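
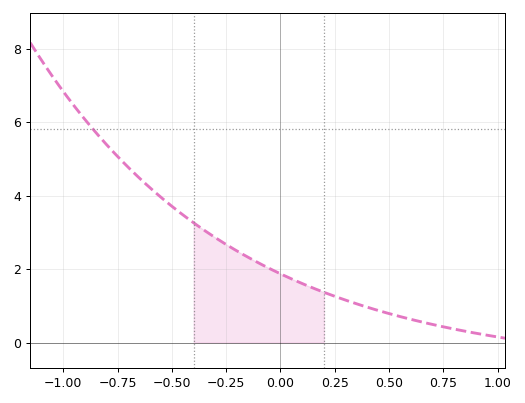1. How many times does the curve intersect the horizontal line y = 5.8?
1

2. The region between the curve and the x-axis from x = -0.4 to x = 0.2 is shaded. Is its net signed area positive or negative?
positive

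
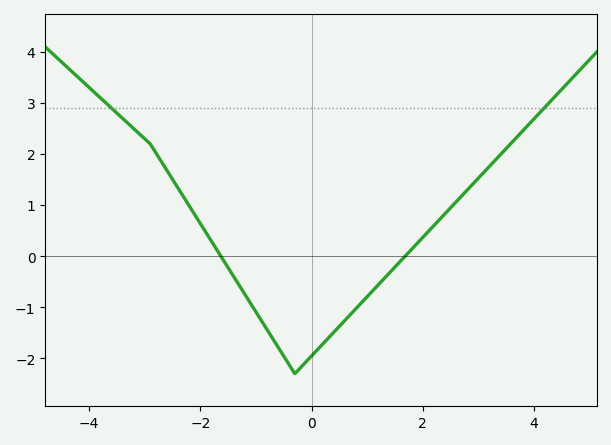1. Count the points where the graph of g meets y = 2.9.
2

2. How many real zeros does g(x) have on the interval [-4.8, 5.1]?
2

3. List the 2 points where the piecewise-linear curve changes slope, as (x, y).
(-2.9, 2.2); (-0.3, -2.3)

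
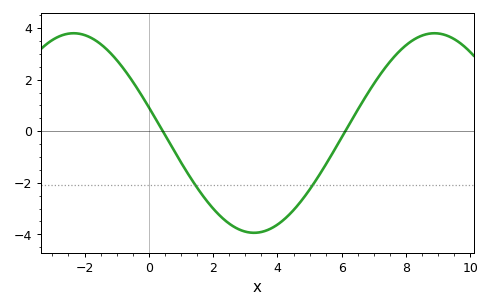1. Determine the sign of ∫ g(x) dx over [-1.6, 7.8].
negative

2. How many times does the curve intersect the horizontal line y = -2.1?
2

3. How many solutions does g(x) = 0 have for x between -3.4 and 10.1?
2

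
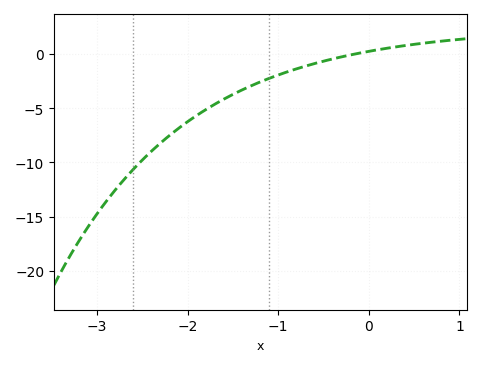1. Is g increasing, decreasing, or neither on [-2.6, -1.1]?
increasing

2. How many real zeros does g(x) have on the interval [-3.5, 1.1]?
1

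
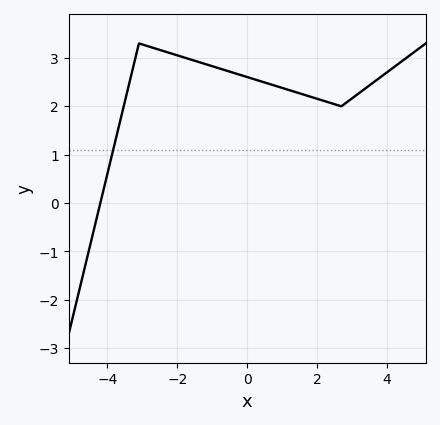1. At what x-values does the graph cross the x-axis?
-4.21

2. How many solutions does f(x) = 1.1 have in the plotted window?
1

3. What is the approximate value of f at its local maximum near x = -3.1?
3.3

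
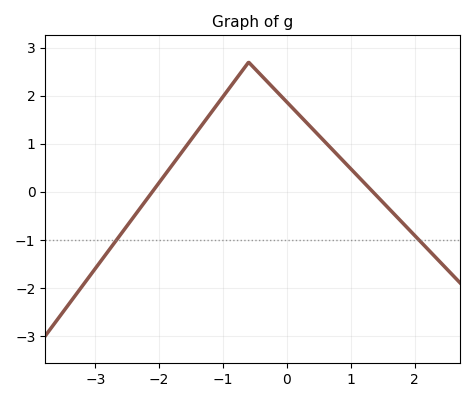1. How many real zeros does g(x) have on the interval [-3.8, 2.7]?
2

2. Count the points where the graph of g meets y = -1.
2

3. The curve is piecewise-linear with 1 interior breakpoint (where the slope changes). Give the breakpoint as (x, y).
(-0.6, 2.7)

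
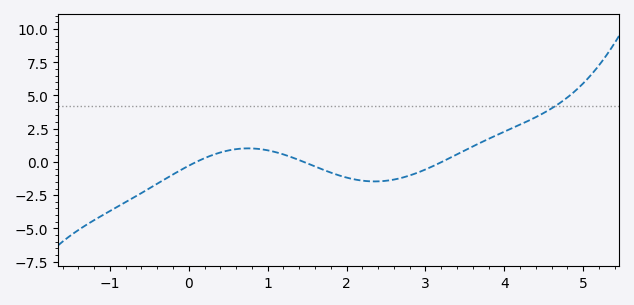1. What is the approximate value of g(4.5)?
3.6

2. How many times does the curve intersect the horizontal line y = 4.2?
1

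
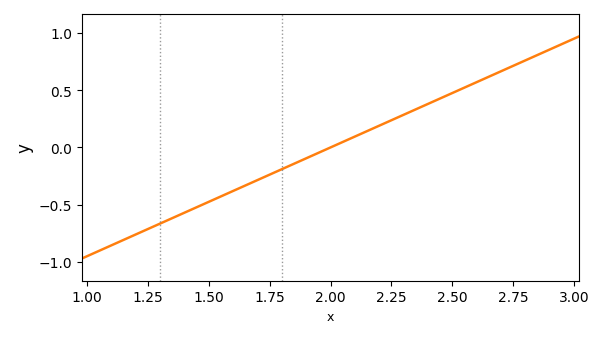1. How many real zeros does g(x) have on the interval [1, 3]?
1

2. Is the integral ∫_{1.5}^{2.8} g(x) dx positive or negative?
positive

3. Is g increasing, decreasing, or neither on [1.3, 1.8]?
increasing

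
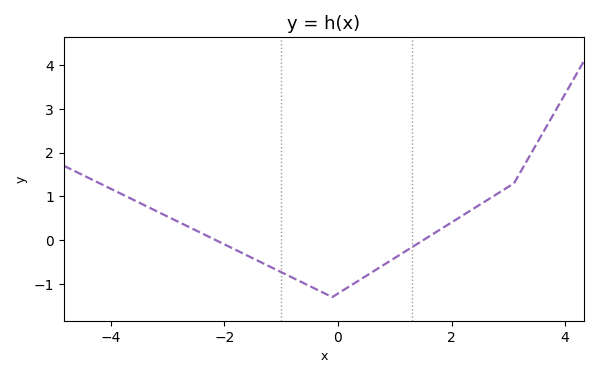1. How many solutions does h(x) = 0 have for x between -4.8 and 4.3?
2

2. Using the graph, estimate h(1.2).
-0.2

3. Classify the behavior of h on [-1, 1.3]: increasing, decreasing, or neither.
neither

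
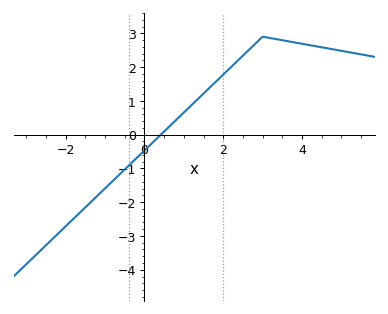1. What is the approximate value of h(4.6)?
2.56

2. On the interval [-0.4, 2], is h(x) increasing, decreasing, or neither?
increasing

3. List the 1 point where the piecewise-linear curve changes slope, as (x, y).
(3, 2.9)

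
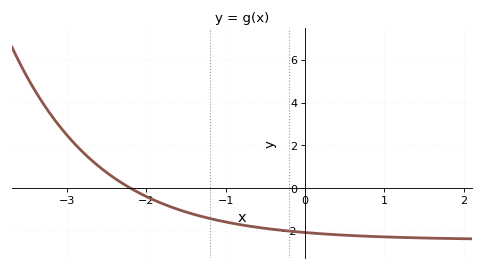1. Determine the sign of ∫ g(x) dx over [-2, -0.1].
negative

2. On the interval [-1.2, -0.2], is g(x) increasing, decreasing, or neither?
decreasing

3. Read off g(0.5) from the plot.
-2.2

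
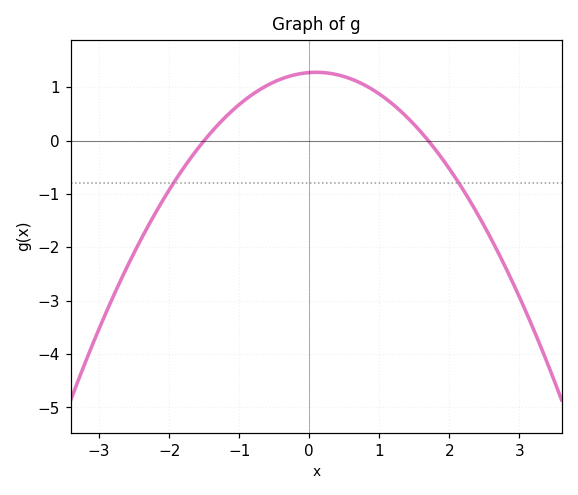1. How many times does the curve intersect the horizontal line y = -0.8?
2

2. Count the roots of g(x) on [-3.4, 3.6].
2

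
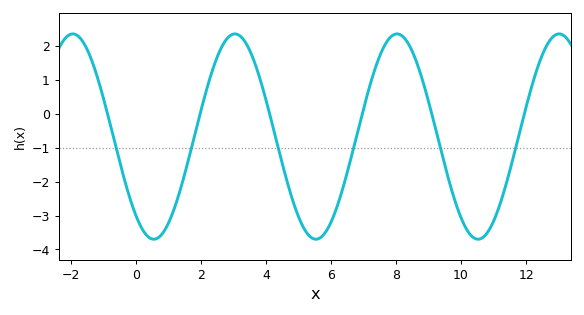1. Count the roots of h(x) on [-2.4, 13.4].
6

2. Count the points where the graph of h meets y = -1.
6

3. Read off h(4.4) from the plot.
-1.1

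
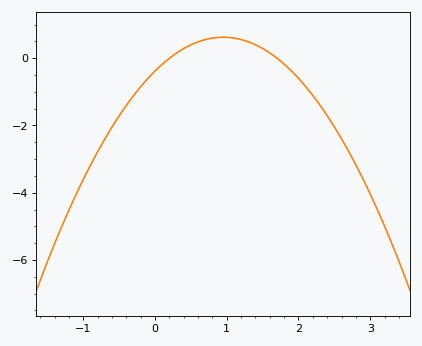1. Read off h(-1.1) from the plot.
-4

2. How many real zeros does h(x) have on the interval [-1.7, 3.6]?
2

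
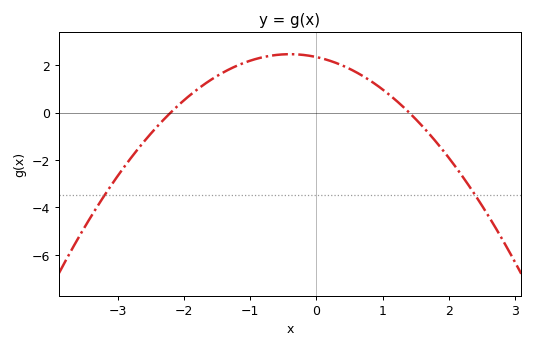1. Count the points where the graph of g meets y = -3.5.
2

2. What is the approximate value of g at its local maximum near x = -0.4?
2.4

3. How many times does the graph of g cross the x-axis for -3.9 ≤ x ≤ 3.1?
2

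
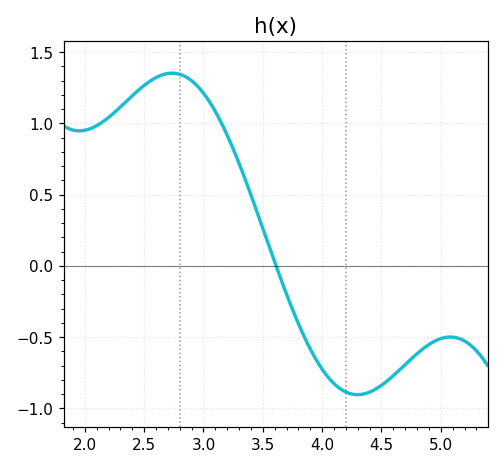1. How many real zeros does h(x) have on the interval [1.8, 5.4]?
1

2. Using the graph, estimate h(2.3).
1.11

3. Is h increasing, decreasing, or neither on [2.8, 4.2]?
decreasing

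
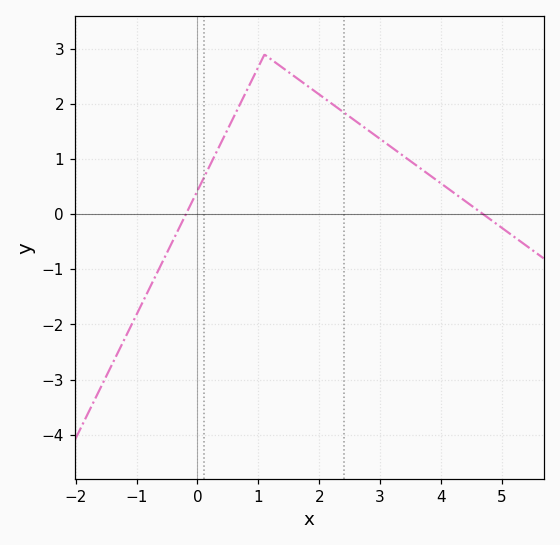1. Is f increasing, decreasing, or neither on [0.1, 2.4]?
neither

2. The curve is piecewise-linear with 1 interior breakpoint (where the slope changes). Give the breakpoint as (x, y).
(1.1, 2.9)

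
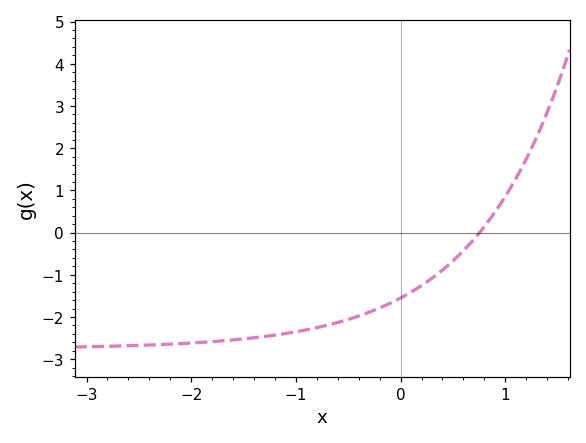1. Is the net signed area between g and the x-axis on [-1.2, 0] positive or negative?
negative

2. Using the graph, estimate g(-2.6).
-2.7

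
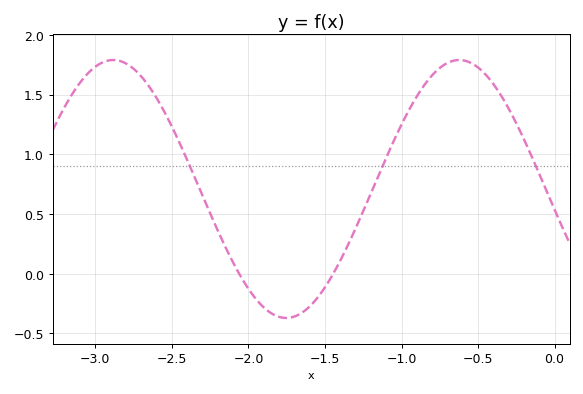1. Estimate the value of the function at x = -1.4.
0.1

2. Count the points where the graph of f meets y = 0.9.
3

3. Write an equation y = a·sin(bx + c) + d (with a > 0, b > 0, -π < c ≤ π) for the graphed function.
y = 1.08sin(2.8x - 3) + 0.71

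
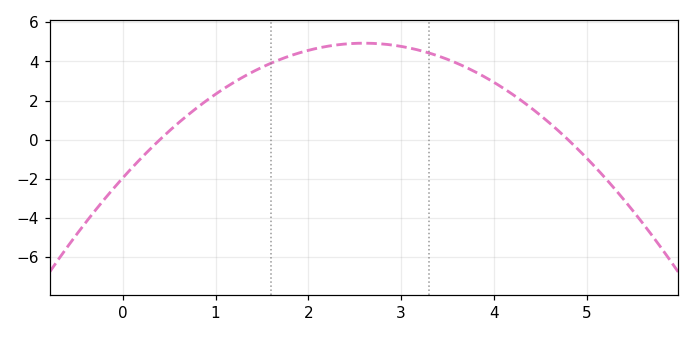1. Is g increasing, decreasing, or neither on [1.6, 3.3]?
neither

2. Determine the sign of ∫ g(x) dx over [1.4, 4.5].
positive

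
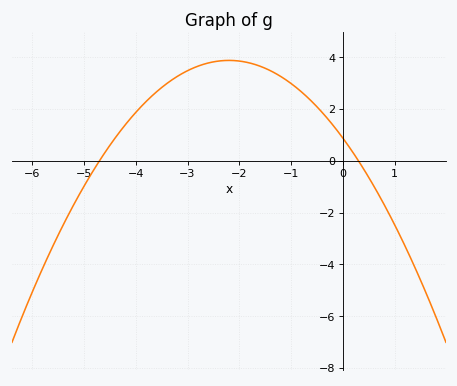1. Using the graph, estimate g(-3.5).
2.8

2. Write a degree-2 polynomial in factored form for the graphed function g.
y = -0.62(x + 4.7)(x - 0.3)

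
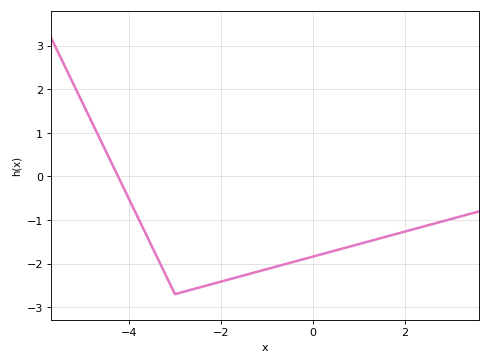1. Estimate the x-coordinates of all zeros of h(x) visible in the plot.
-4.2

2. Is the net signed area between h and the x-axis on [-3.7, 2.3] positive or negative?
negative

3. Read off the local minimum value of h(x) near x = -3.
-2.7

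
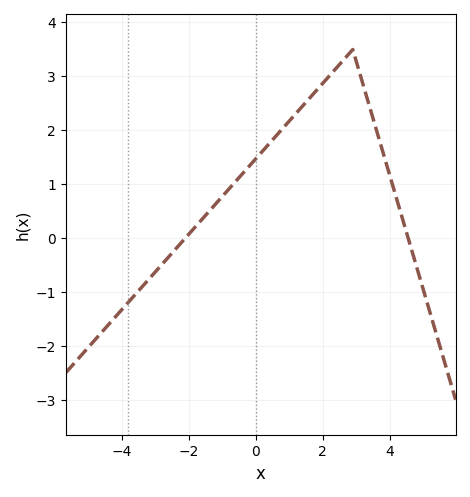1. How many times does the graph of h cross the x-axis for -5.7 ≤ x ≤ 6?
2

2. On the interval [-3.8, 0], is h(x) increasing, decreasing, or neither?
increasing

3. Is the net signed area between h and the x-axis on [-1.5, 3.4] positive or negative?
positive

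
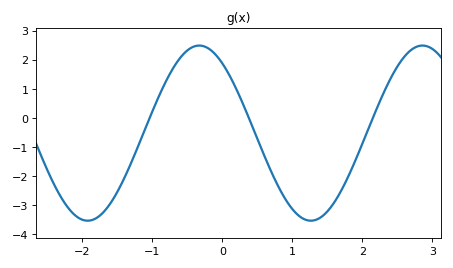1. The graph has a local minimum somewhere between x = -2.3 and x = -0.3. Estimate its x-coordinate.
-1.92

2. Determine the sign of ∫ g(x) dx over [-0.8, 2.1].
negative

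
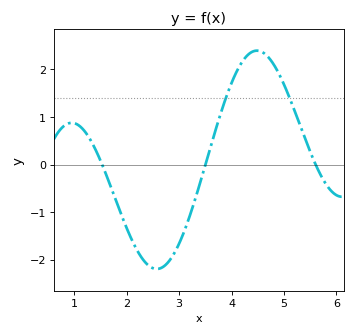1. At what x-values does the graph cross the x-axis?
1.53, 3.5, 5.6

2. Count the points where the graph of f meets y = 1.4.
2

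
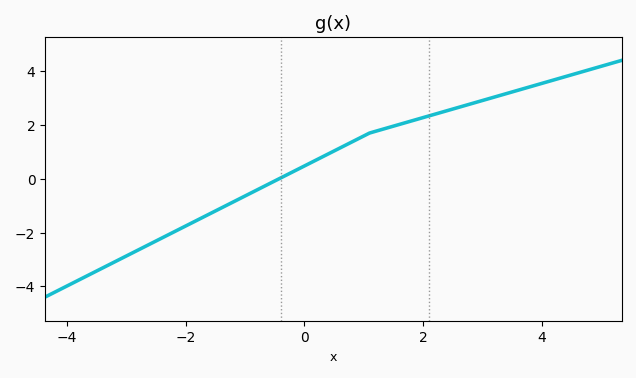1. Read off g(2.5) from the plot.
2.59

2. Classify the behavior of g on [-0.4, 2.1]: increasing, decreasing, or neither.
increasing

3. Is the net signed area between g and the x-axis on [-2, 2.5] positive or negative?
positive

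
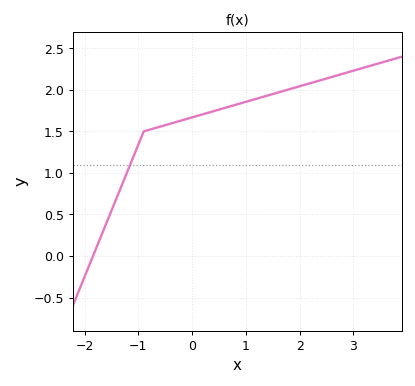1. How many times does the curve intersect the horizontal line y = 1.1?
1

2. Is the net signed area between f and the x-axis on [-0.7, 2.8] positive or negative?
positive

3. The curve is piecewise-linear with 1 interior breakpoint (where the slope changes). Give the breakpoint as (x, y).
(-0.9, 1.5)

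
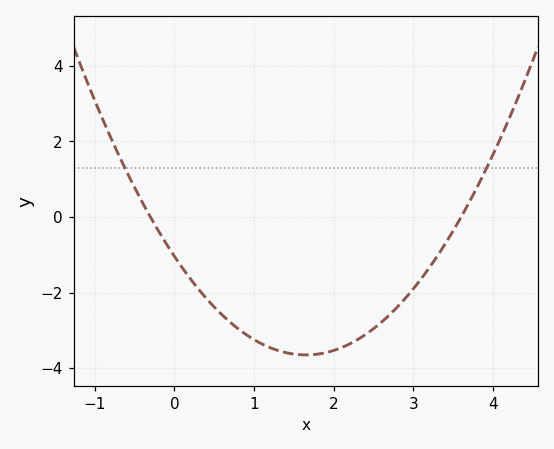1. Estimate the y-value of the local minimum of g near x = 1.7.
-3.6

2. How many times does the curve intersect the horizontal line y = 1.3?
2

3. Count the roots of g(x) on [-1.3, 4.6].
2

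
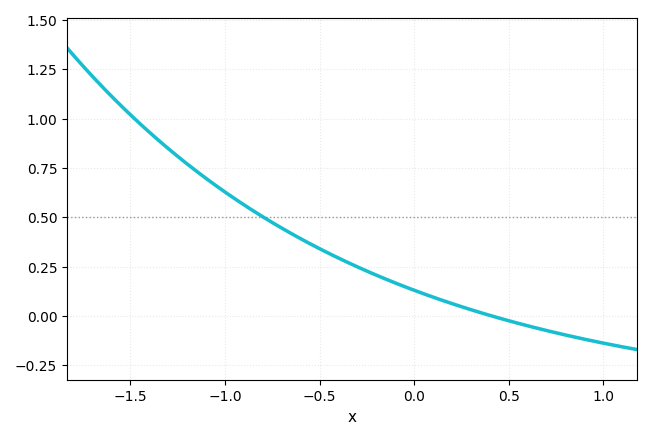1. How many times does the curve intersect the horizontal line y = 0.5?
1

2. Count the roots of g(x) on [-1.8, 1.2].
1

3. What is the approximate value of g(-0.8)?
0.5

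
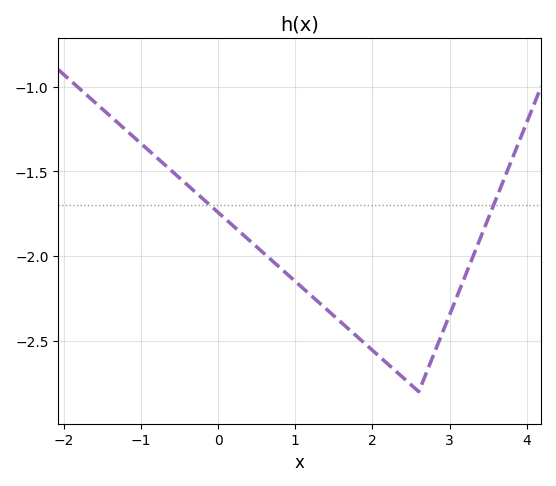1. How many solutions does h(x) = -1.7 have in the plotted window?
2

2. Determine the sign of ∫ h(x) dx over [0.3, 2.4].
negative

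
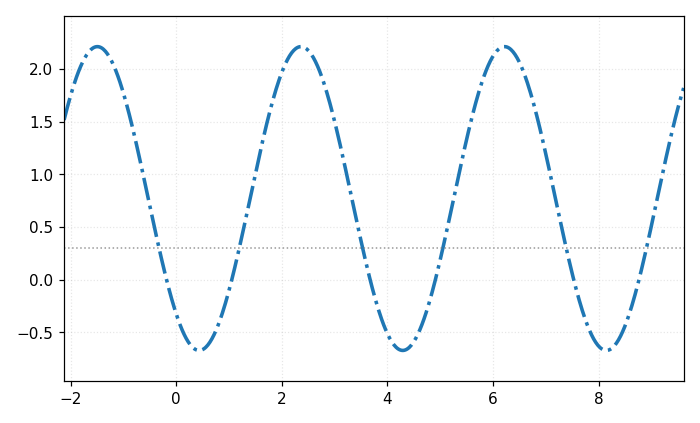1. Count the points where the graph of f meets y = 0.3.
6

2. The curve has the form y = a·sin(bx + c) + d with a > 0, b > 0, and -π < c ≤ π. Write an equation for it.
y = 1.44sin(1.63x - 2.28) + 0.77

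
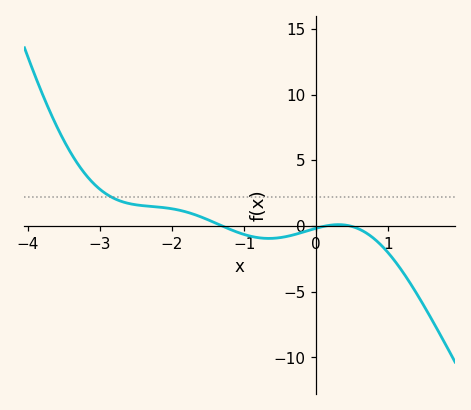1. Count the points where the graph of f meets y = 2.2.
1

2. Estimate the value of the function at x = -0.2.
-0.495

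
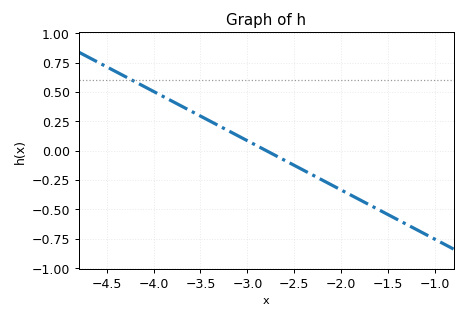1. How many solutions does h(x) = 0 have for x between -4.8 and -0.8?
1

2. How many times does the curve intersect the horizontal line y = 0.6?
1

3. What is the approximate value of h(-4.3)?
0.63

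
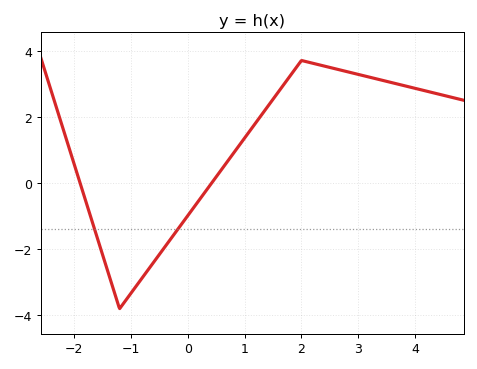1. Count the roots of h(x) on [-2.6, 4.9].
2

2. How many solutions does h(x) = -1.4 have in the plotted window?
2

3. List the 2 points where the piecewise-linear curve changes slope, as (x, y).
(-1.2, -3.8); (2, 3.7)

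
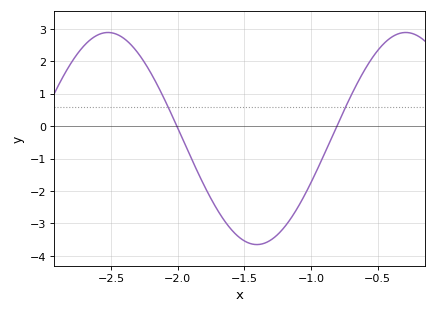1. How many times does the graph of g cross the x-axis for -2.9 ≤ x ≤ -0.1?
2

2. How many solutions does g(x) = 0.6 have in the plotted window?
2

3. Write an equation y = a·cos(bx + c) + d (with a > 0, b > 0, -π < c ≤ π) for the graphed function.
y = 3.27cos(2.81x + 0.812) - 0.38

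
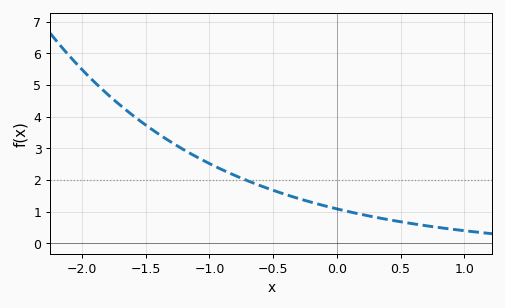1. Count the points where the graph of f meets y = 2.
1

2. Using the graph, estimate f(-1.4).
3.46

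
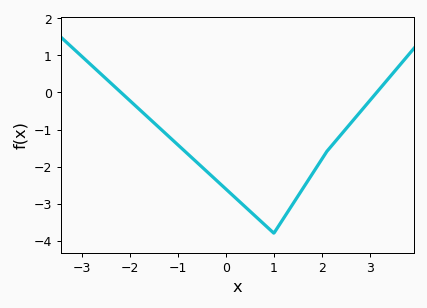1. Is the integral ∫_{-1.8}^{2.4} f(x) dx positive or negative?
negative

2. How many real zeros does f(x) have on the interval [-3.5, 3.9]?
2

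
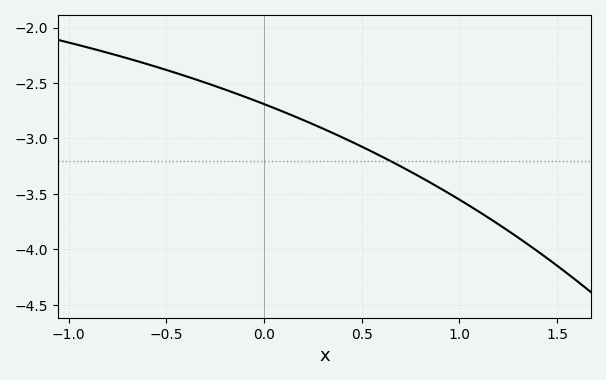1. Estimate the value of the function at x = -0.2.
-2.56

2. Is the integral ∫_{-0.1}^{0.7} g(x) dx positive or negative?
negative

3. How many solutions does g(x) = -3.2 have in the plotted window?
1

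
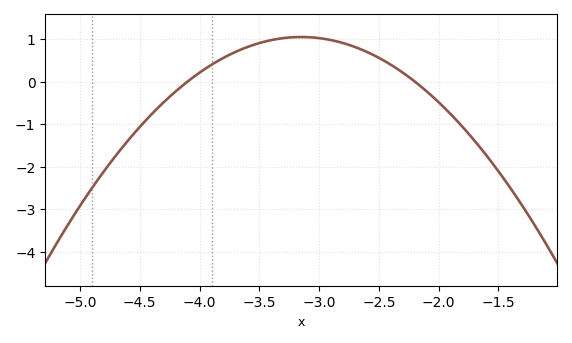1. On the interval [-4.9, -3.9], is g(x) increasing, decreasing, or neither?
increasing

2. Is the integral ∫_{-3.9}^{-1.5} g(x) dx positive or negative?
positive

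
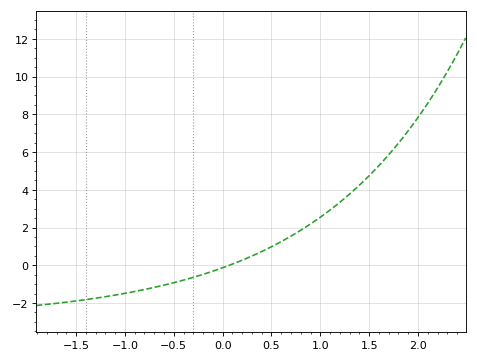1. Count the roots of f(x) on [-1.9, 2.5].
1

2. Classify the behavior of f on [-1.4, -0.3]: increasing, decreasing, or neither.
increasing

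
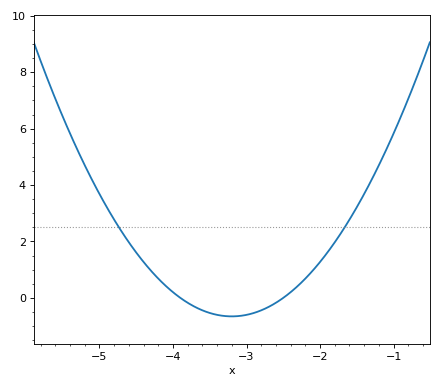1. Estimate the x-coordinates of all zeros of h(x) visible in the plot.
-3.9, -2.5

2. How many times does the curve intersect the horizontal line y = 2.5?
2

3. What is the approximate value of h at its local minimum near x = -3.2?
-0.6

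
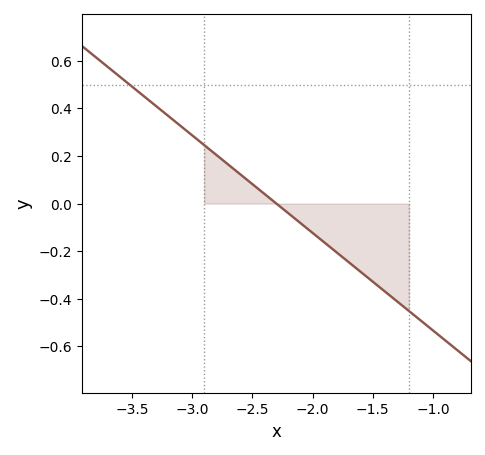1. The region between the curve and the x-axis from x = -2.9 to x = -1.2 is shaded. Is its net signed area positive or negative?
negative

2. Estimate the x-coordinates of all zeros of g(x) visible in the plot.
-2.3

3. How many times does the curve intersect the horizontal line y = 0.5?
1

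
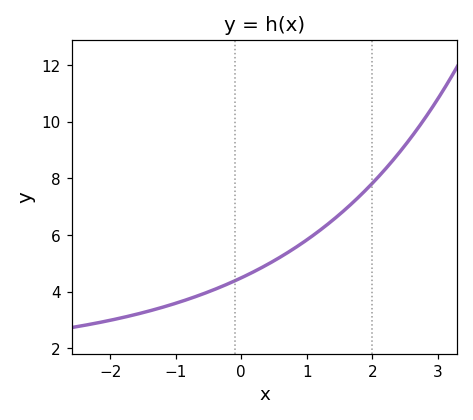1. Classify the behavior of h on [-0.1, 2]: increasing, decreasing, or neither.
increasing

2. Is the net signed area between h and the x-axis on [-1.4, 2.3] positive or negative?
positive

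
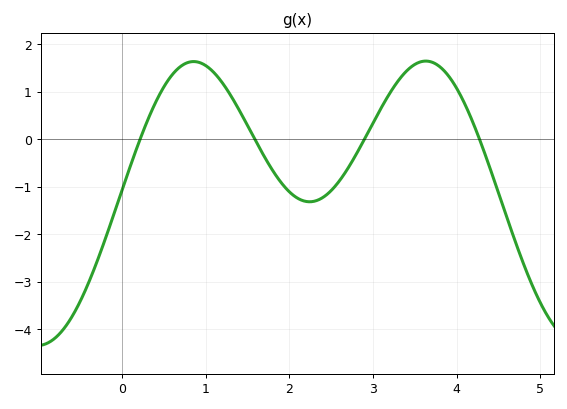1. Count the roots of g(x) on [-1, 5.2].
4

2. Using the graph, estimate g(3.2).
1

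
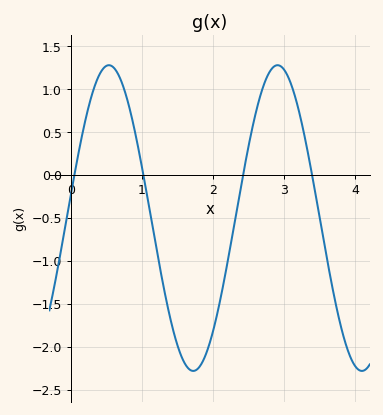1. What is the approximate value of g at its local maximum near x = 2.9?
1.28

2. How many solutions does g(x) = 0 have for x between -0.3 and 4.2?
4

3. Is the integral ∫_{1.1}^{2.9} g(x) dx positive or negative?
negative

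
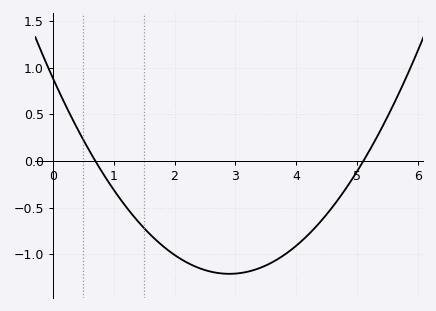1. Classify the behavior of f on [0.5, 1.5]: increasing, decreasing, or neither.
decreasing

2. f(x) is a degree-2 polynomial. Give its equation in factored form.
y = 0.25(x - 0.7)(x - 5.1)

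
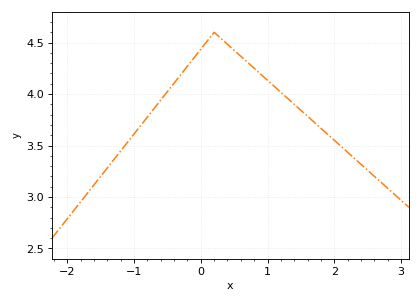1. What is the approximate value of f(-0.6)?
3.94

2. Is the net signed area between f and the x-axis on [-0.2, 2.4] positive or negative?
positive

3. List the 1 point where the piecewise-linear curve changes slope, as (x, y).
(0.2, 4.6)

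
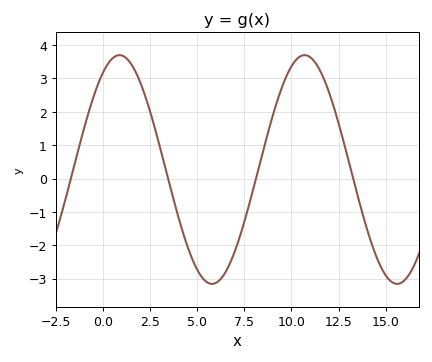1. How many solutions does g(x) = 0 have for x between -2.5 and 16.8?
4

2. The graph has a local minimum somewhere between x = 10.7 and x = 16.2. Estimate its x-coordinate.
15.5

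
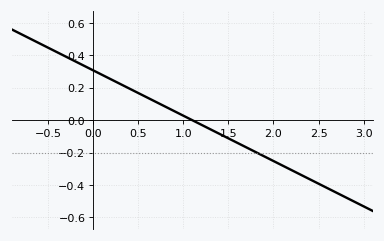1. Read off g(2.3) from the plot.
-0.34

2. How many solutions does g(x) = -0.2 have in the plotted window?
1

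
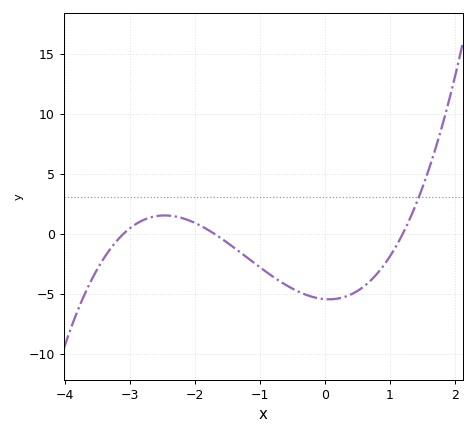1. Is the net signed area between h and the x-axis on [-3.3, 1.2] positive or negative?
negative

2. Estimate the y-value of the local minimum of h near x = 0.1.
-5.5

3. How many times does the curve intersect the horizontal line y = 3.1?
1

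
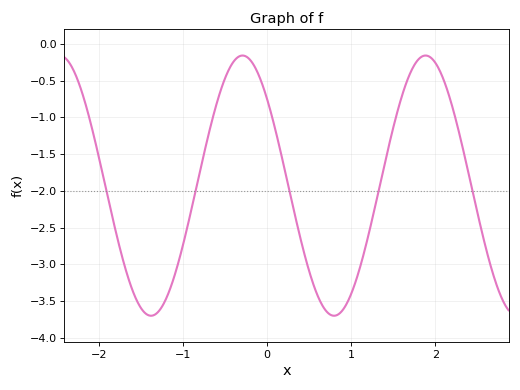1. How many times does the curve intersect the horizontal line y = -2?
5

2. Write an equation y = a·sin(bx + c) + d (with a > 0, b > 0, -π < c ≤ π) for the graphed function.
y = 1.77sin(2.9x + 2.4) - 1.93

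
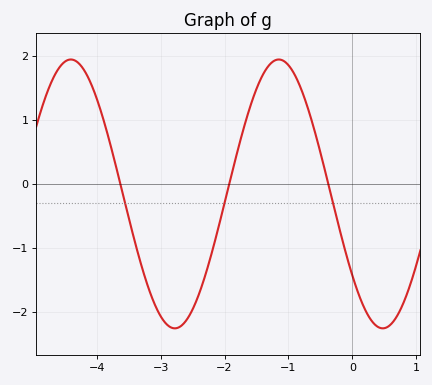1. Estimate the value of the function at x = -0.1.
-1.09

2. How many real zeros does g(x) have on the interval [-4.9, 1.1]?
3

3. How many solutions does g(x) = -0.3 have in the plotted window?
3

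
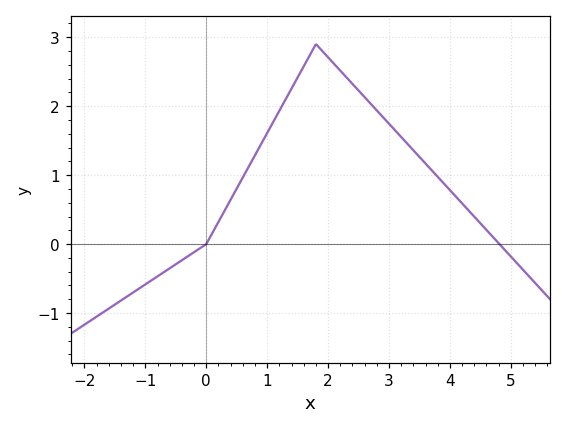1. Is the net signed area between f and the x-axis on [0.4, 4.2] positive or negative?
positive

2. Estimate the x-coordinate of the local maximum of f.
1.8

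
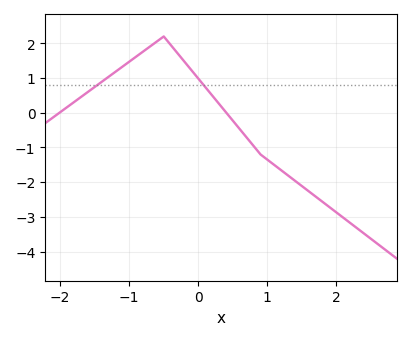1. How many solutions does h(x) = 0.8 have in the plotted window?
2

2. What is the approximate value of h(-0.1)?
1.2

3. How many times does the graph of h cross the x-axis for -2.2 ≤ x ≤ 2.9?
2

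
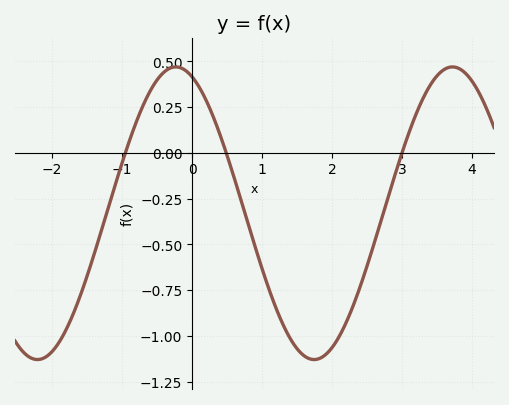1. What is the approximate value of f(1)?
-0.634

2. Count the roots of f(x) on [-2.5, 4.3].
3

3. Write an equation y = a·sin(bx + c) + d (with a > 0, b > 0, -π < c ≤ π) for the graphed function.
y = 0.8sin(1.59x + 1.94) - 0.33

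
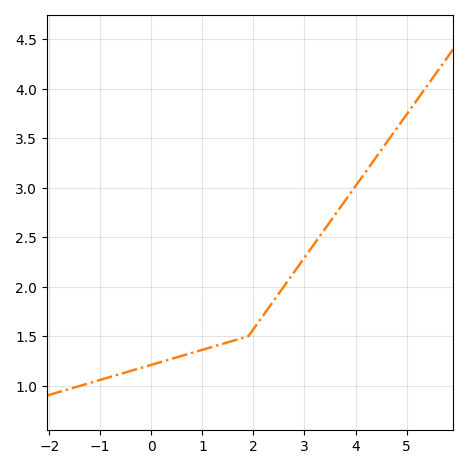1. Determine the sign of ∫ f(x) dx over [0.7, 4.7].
positive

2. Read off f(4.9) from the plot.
3.65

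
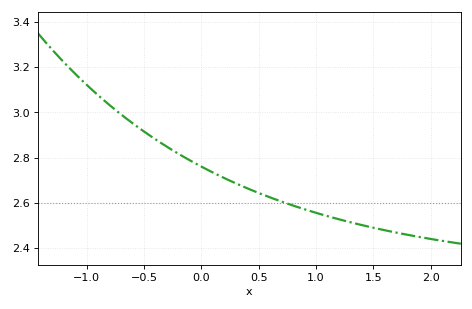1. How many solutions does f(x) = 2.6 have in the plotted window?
1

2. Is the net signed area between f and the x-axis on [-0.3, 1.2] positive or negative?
positive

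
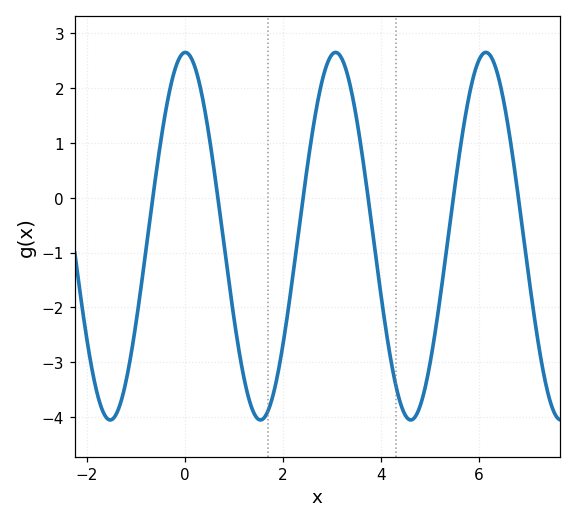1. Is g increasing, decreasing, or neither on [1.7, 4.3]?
neither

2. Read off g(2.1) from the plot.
-2.09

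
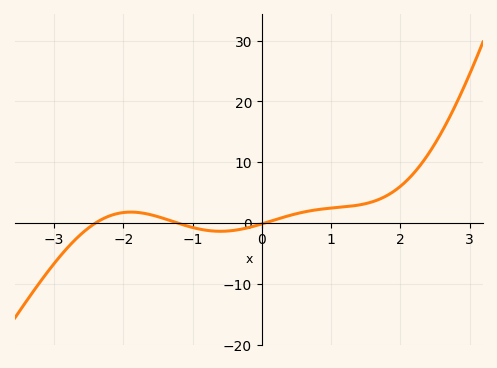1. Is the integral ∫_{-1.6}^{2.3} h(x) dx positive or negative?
positive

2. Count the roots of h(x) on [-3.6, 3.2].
3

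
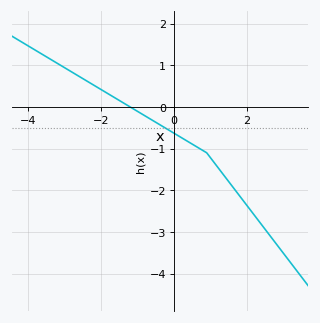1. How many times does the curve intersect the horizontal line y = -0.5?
1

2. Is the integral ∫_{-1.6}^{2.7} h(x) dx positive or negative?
negative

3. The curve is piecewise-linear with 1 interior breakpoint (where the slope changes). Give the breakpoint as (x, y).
(0.9, -1.1)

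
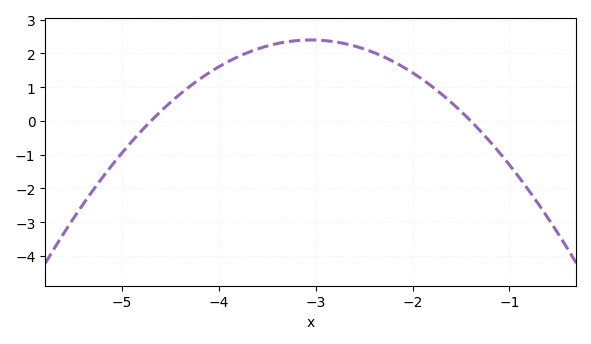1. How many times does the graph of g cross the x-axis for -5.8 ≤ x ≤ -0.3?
2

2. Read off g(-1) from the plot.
-1.3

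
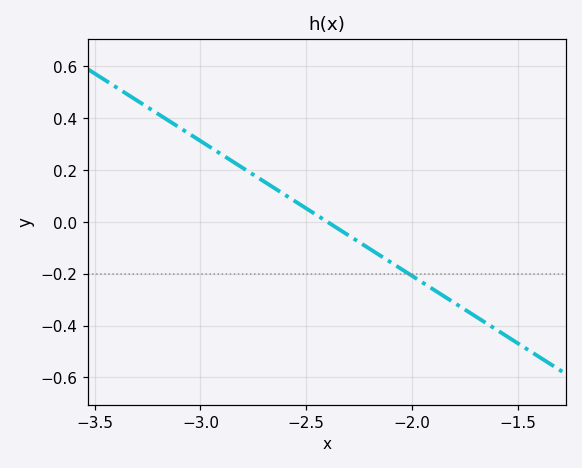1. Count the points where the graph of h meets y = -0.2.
1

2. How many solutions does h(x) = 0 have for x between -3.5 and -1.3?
1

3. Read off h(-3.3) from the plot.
0.46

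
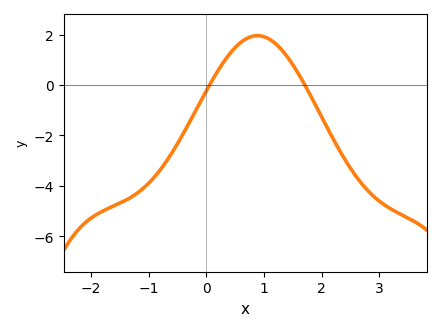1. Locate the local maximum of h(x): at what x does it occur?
0.886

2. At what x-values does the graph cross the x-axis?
0.055, 1.71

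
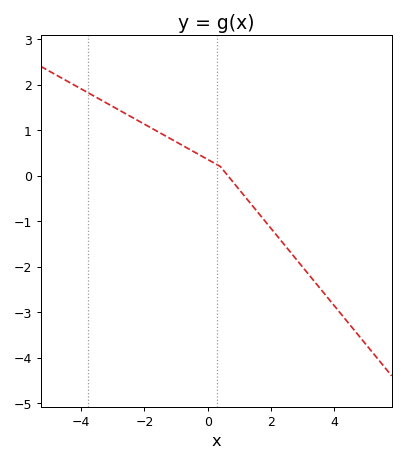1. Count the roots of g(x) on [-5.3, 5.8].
1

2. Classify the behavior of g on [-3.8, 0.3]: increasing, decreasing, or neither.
decreasing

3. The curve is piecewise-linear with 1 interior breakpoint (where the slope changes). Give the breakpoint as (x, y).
(0.4, 0.2)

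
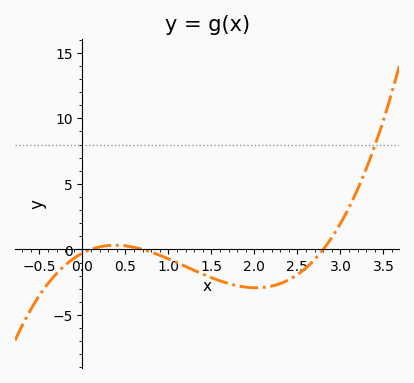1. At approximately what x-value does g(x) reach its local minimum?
2.02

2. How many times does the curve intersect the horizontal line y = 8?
1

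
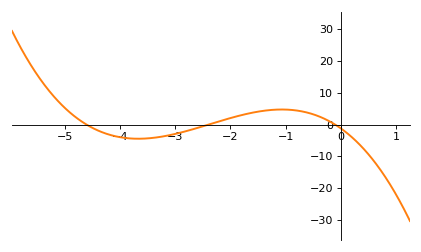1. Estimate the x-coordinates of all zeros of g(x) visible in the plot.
-4.6, -2.4, -0.1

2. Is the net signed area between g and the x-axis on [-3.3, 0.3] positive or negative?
positive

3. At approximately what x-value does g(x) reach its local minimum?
-3.7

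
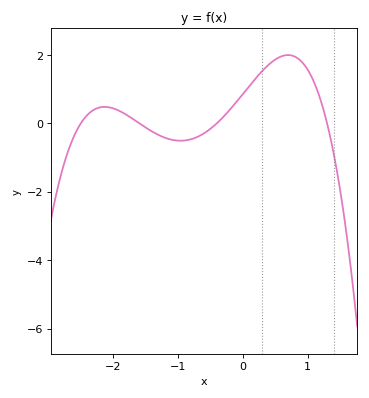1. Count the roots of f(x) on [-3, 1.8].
4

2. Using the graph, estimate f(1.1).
1.2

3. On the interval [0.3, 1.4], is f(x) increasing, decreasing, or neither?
neither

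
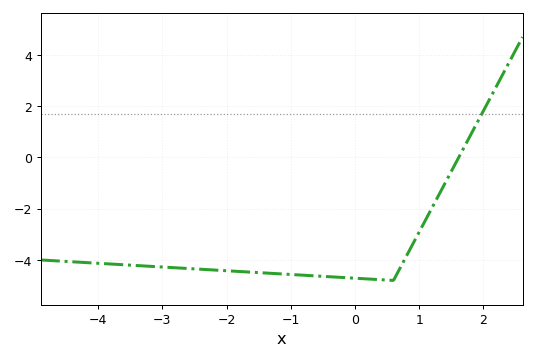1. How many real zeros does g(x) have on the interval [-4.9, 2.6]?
1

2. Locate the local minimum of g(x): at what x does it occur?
0.6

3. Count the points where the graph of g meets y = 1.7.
1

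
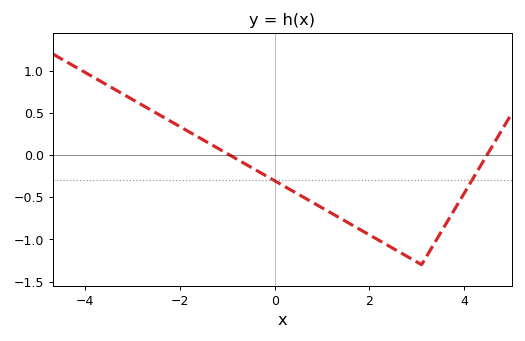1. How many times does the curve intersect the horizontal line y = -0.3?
2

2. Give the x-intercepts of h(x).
-1, 4.4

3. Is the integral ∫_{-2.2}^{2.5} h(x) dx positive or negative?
negative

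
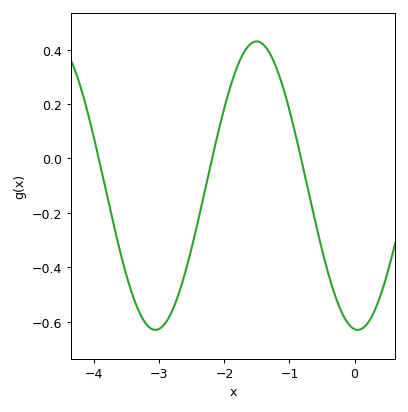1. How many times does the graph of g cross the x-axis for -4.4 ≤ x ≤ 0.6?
3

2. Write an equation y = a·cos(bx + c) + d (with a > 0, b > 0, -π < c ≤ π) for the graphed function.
y = 0.53cos(2x + 3) - 0.1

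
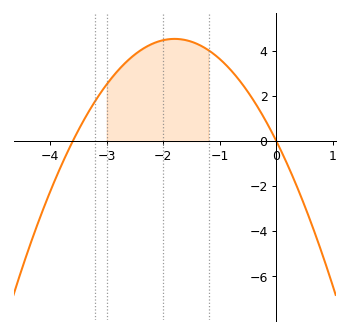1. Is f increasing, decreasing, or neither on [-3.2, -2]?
increasing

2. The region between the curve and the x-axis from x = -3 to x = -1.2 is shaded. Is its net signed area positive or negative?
positive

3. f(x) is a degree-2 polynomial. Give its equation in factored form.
y = -1.4(x + 3.6)(x - 0)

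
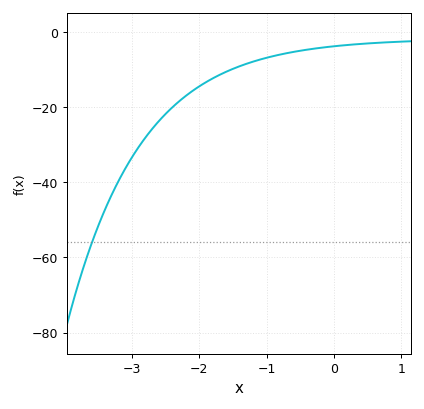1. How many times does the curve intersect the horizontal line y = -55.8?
1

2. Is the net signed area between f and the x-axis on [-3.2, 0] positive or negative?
negative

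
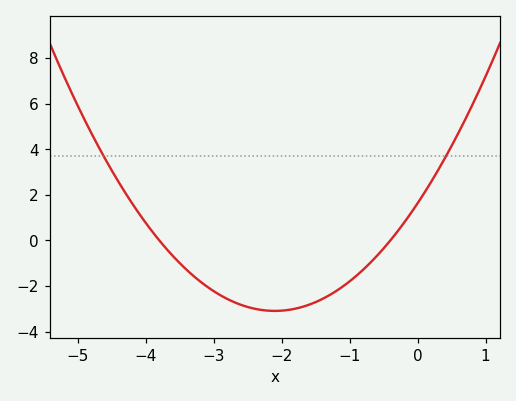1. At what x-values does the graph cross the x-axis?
-3.8, -0.4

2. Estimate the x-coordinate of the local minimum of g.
-2.1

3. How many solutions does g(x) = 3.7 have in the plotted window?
2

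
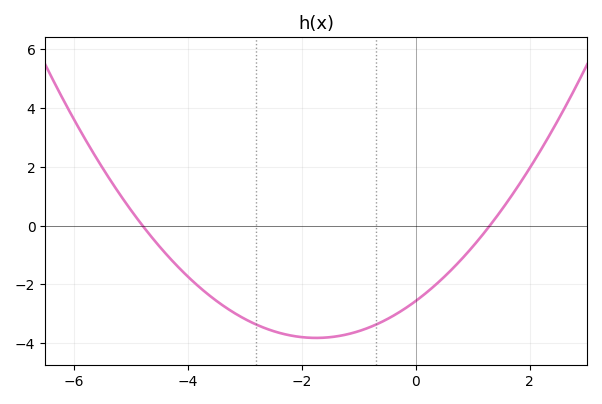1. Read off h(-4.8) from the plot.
0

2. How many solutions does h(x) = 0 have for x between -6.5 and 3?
2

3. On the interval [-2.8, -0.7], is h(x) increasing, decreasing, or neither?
neither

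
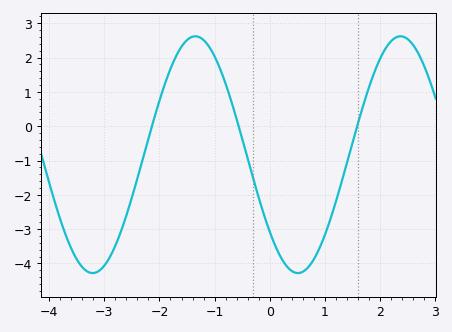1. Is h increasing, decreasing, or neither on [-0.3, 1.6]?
neither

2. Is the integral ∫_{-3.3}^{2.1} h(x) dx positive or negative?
negative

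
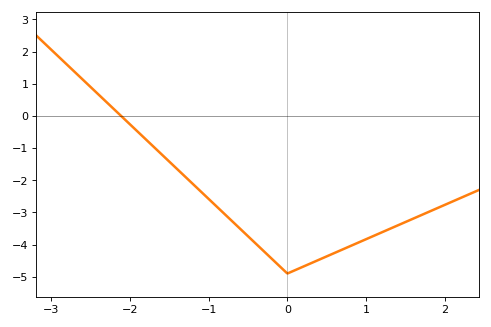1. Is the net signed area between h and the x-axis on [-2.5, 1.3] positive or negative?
negative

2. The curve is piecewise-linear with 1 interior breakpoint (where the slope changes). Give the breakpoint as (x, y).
(0, -4.9)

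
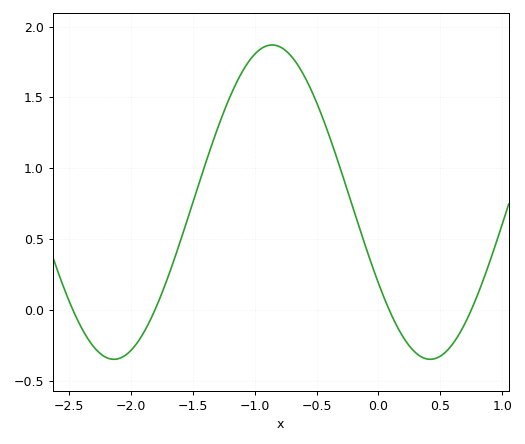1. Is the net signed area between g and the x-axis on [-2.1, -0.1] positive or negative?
positive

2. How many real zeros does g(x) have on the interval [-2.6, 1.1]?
4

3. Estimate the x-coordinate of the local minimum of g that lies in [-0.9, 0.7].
0.419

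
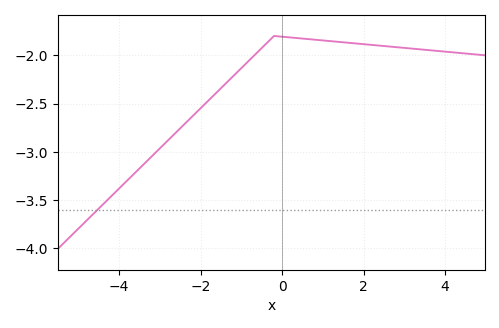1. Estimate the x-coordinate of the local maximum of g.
-0.197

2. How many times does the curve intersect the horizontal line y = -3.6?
1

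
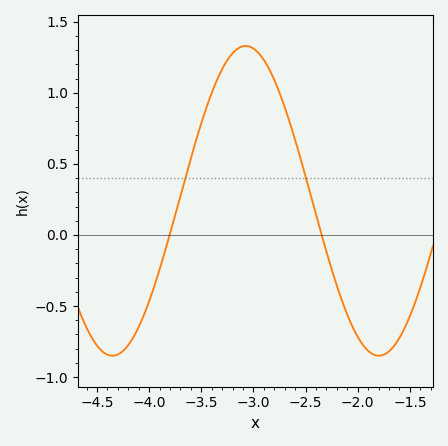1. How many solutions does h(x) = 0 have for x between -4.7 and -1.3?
2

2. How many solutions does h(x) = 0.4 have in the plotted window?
2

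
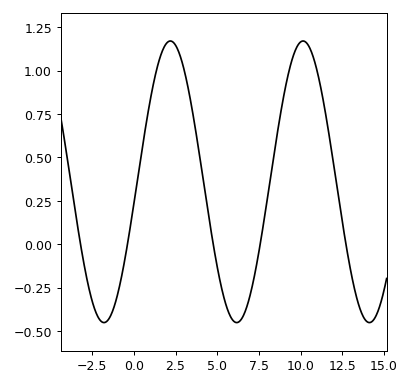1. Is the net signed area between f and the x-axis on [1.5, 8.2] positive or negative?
positive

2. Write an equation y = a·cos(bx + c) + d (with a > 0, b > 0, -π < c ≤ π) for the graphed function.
y = 0.81cos(0.79x - 1.7) + 0.36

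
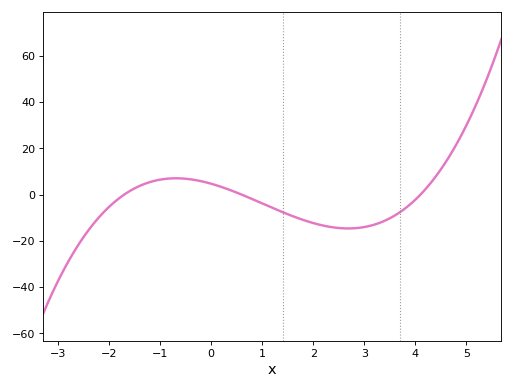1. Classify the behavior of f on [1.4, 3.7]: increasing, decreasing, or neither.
neither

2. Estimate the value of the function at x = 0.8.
-1.86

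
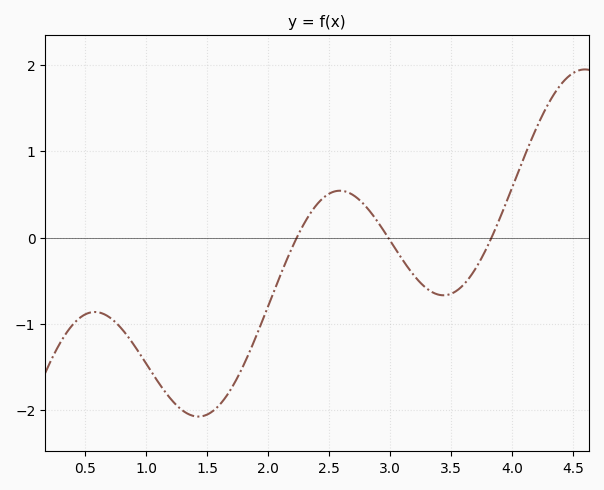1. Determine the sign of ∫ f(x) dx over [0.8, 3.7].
negative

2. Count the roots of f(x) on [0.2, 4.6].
3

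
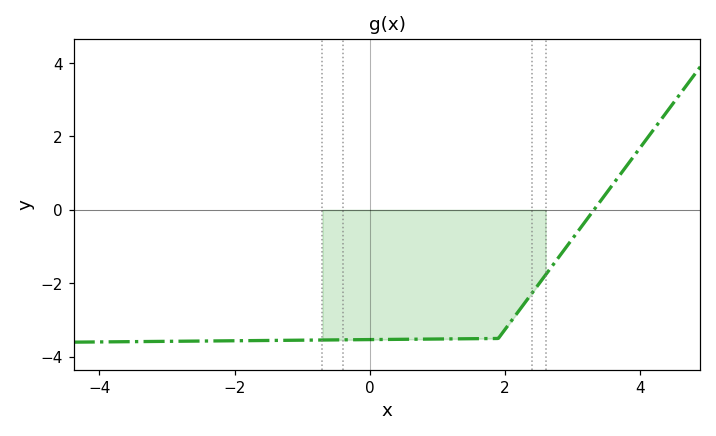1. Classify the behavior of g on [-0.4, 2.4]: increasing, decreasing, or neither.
increasing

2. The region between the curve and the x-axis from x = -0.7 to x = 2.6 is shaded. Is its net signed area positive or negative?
negative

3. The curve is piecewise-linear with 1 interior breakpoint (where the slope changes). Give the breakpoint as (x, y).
(1.9, -3.5)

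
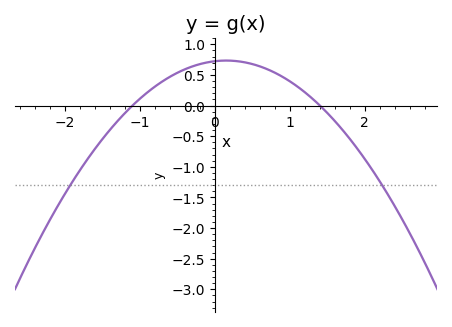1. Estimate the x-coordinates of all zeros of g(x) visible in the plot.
-1.1, 1.4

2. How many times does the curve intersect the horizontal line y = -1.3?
2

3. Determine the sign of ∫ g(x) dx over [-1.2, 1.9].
positive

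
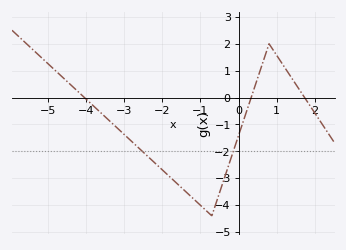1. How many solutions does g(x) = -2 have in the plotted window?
2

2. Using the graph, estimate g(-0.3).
-2.7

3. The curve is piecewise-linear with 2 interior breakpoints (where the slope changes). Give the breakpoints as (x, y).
(-0.7, -4.4); (0.8, 2)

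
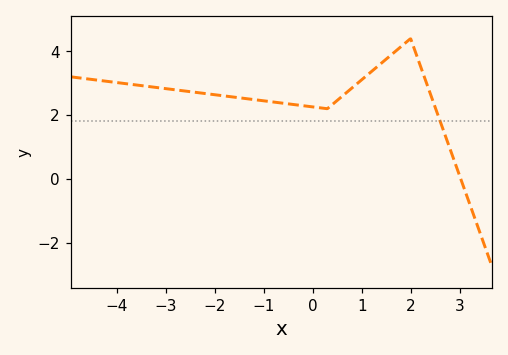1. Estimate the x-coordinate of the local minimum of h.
0.3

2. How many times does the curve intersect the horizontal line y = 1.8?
1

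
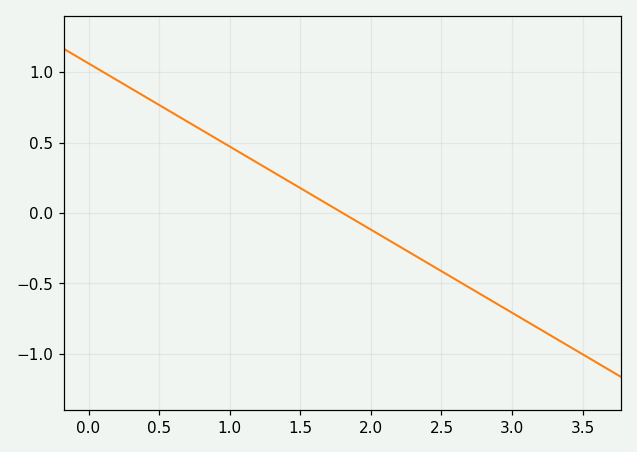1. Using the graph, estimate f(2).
-0.118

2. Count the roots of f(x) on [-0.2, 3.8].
1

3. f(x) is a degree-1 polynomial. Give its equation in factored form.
y = -0.59(x - 1.8)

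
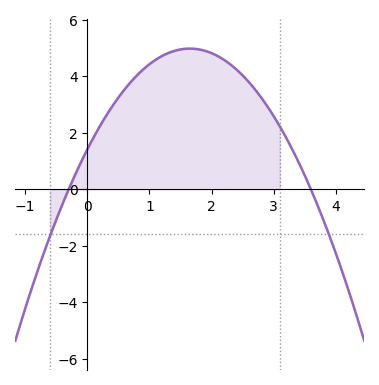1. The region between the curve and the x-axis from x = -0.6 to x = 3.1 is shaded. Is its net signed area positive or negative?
positive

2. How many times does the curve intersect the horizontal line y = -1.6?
2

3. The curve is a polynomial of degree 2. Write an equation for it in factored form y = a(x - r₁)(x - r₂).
y = -1.31(x + 0.3)(x - 3.6)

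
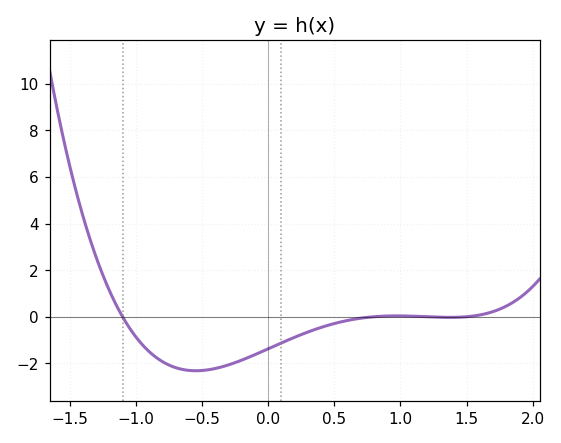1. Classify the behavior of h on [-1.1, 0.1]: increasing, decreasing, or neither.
neither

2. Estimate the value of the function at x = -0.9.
-1.4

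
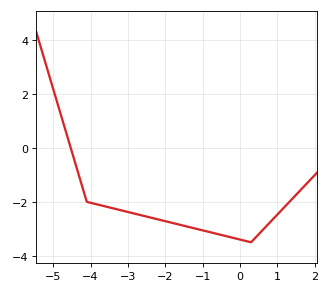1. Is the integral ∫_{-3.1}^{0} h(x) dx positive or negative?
negative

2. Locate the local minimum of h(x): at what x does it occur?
0.4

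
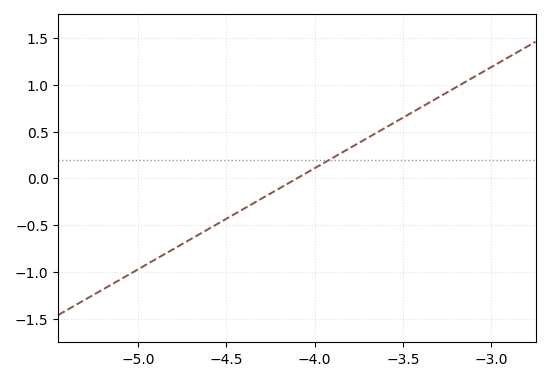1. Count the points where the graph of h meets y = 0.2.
1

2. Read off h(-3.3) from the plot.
0.864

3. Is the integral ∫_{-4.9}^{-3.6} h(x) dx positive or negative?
negative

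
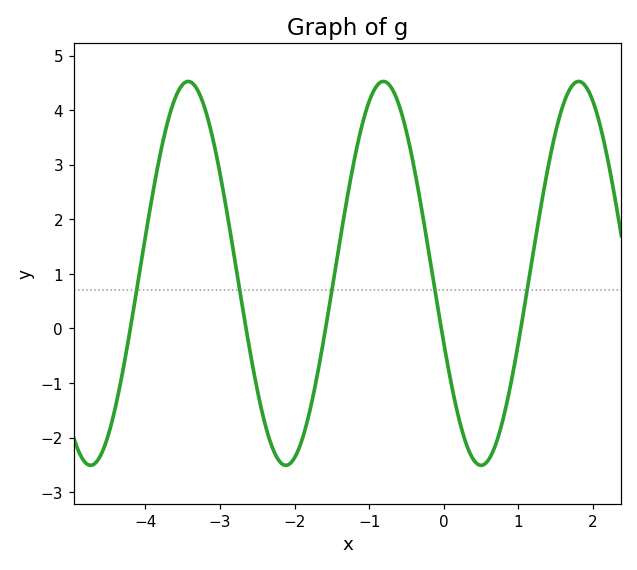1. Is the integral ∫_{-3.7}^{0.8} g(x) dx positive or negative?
positive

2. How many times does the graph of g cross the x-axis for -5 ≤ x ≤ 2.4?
5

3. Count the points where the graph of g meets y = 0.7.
5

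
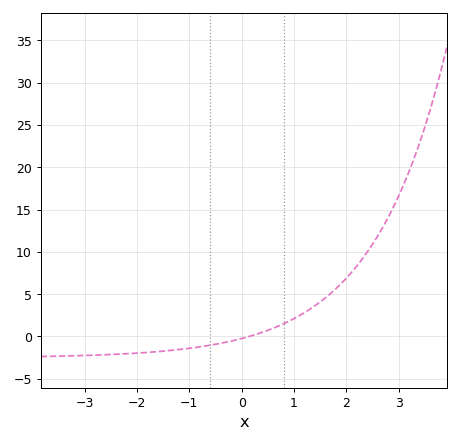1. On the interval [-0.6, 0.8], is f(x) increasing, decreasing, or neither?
increasing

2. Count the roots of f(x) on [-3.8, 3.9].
1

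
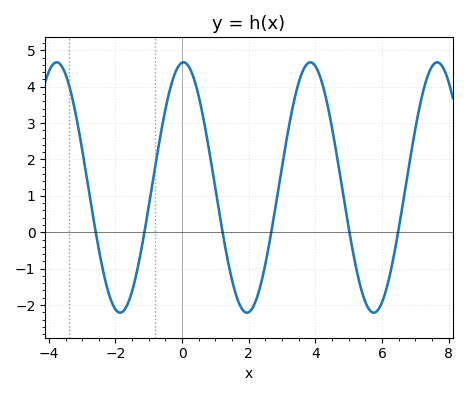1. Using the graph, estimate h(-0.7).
2.4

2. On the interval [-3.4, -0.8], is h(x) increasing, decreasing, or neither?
neither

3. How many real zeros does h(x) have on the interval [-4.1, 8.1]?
6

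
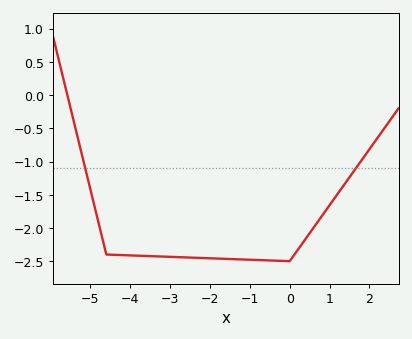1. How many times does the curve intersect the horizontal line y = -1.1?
2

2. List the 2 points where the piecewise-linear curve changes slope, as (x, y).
(-4.6, -2.4); (0, -2.5)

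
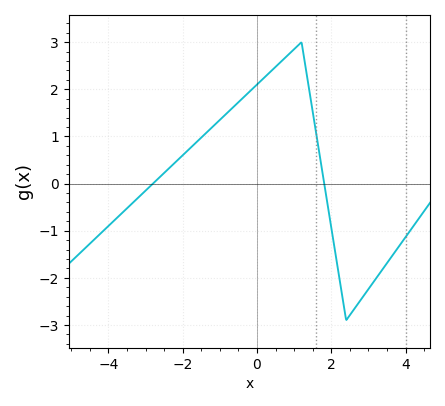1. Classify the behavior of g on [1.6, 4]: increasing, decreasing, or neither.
neither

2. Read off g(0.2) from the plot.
2.2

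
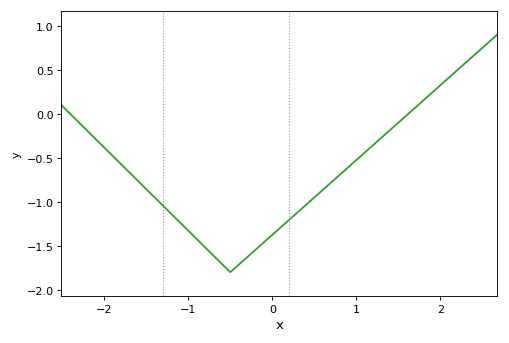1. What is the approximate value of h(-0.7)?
-1.6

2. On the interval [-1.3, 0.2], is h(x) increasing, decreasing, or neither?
neither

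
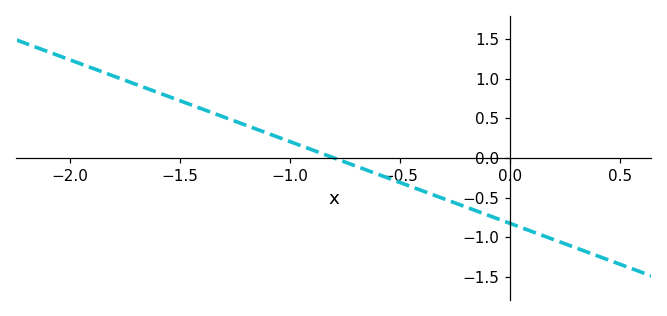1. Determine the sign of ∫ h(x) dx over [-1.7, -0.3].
positive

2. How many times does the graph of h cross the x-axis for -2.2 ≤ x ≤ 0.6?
1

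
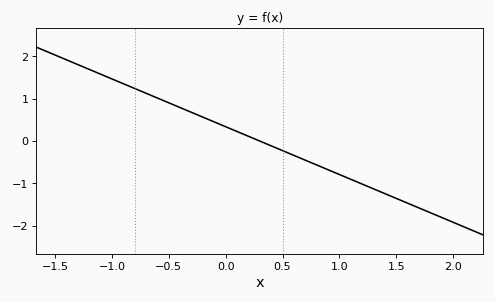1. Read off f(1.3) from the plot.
-1.1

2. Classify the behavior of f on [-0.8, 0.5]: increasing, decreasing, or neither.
decreasing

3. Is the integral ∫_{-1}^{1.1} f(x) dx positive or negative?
positive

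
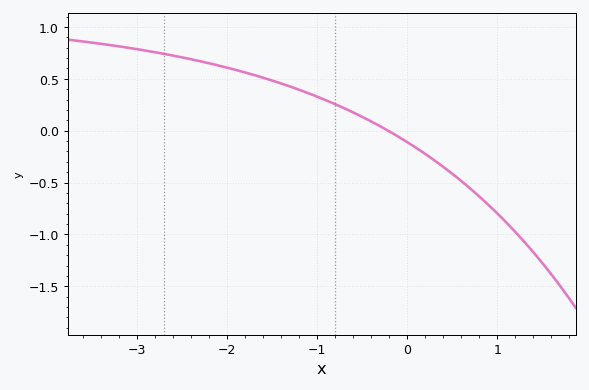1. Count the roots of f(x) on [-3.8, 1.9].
1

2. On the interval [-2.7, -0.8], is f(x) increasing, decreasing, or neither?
decreasing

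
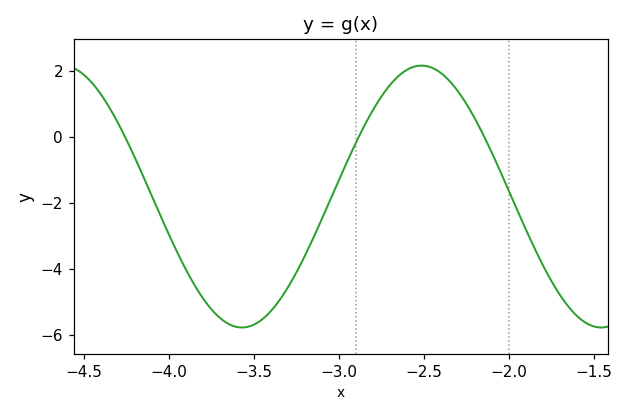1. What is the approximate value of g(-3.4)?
-5.28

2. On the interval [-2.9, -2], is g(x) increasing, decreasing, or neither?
neither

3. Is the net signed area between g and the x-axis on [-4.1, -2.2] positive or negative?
negative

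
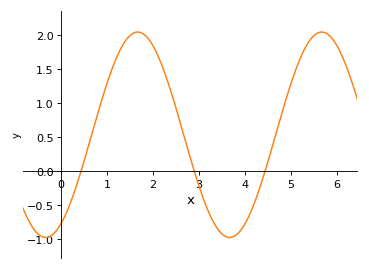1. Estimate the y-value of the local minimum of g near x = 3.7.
-0.97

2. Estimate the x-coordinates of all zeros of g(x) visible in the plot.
0.429, 2.9, 4.43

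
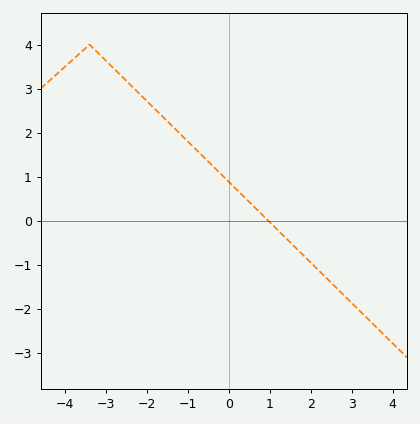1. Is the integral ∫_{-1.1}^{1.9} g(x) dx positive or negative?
positive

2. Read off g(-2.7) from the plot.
3.36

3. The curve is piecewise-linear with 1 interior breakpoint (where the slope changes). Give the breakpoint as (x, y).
(-3.4, 4)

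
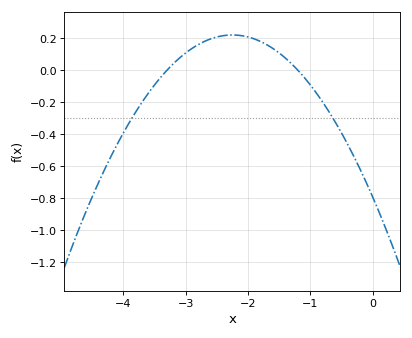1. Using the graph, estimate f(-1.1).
-0.044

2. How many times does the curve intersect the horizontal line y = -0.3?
2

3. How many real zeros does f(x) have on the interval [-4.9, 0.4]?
2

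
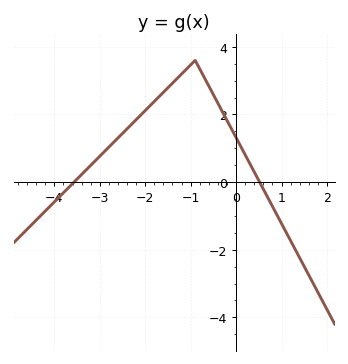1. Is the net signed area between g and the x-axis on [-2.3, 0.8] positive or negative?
positive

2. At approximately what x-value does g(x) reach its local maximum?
-0.901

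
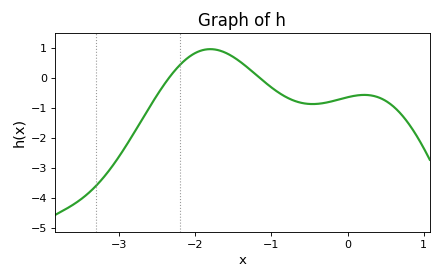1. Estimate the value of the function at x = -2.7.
-1.4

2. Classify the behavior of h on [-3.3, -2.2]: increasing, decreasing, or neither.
increasing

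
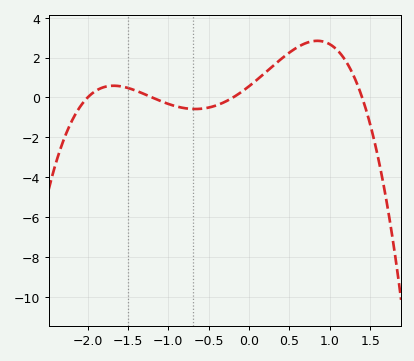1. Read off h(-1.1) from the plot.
-0.17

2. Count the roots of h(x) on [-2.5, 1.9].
4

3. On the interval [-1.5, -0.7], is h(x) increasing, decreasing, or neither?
decreasing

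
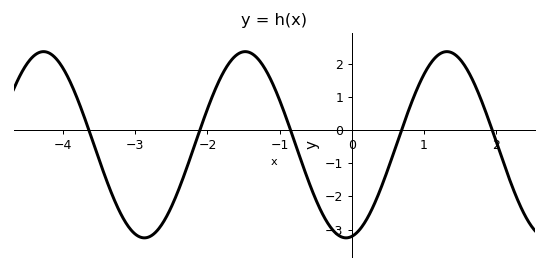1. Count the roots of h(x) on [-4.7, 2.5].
5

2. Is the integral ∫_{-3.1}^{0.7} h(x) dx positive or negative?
negative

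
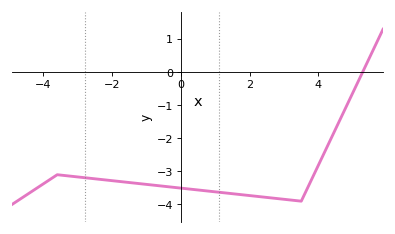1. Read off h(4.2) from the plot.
-2.37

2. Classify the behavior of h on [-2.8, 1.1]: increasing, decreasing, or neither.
decreasing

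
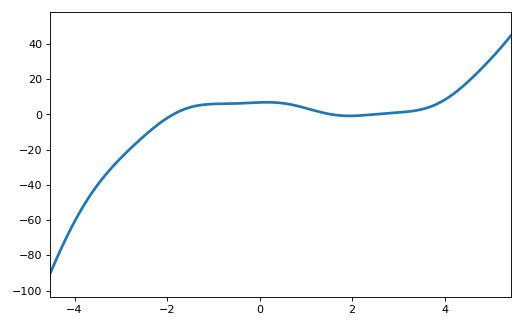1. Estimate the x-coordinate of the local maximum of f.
0.163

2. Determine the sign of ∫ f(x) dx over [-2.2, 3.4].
positive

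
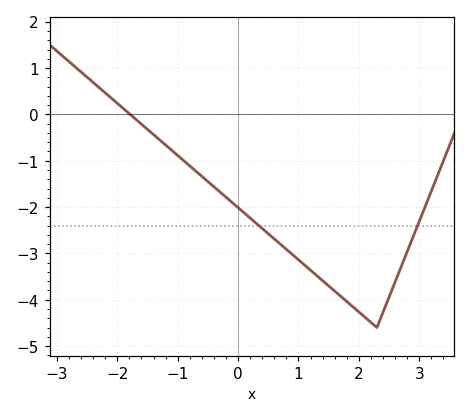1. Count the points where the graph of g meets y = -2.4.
2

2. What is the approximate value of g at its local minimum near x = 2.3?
-4.6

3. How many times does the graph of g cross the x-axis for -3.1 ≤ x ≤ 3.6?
1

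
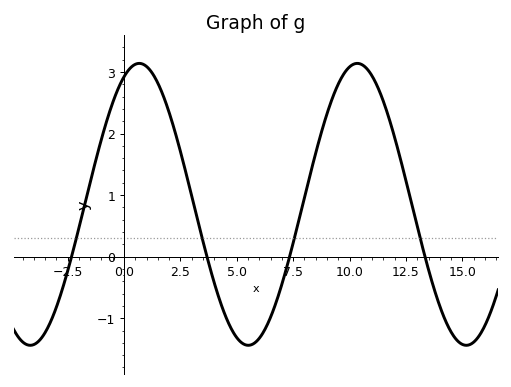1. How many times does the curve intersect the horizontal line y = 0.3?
4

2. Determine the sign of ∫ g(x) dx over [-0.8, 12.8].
positive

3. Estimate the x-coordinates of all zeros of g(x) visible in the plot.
-2.33, 3.68, 7.34, 13.3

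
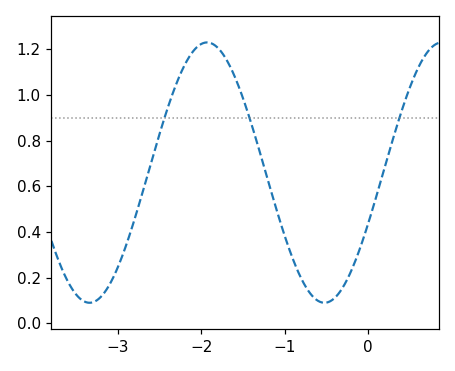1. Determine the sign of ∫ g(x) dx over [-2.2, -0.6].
positive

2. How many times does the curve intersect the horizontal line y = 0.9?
3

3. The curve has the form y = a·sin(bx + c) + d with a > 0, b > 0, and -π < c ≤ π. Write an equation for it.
y = 0.57sin(2.23x - 0.4) + 0.66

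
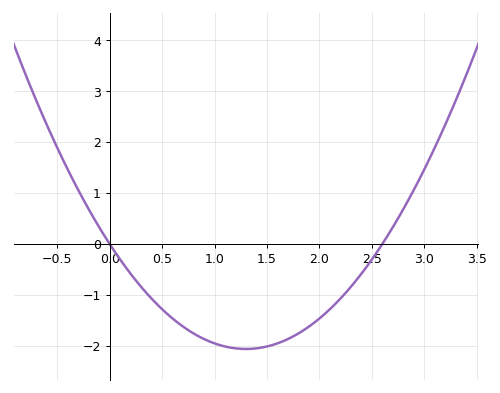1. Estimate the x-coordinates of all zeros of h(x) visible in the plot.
0, 2.6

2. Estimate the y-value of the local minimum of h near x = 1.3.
-2.06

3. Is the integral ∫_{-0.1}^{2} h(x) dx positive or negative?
negative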